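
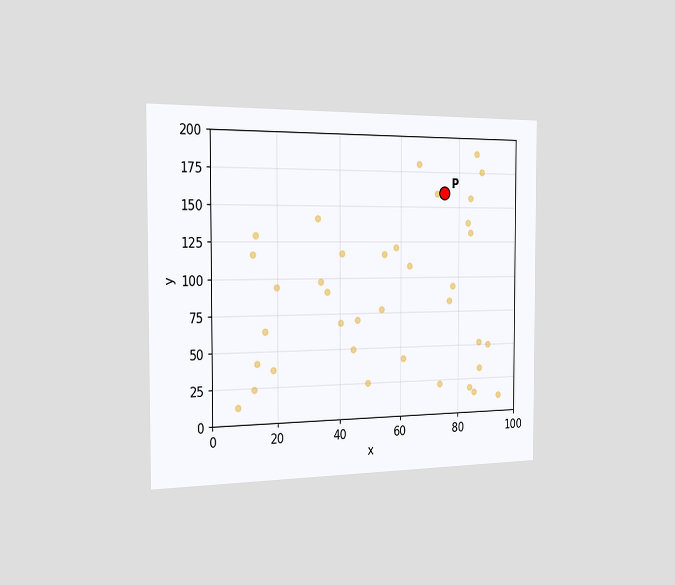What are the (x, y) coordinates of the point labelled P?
The chart is viewed slightly from the left. Following the gridlines from P to each axis, P sits at (75, 160).

(75, 160)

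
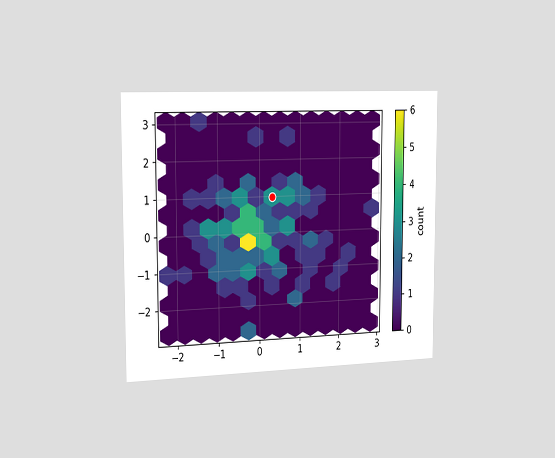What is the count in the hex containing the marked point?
3

The chart is viewed slightly from the left. The marked hex reads 3 on the colorbar.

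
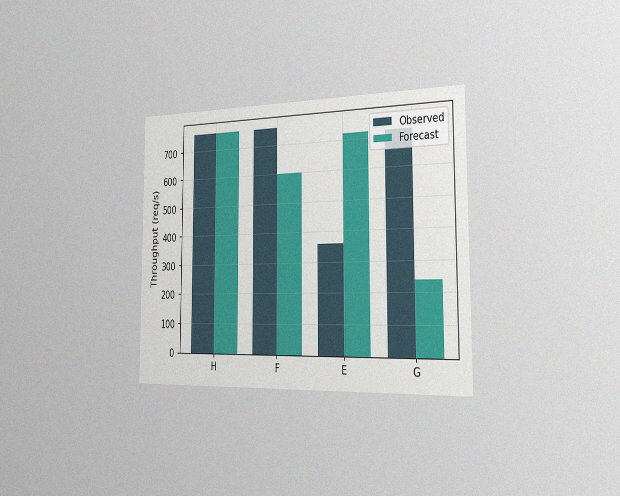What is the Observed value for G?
720req/s

The chart is viewed slightly from the right, with some photo noise. The Observed bar at G reaches 720req/s on the y-axis.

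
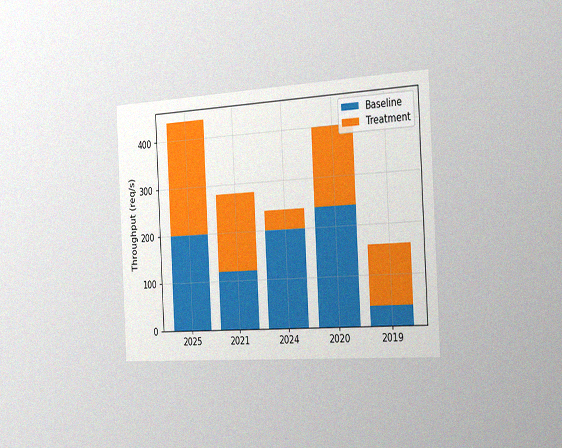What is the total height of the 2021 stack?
The chart is tilted about 3° counter-clockwise and viewed slightly from the right, with some photo noise. The 2021 stack's top reaches 280req/s on the y-axis.

280req/s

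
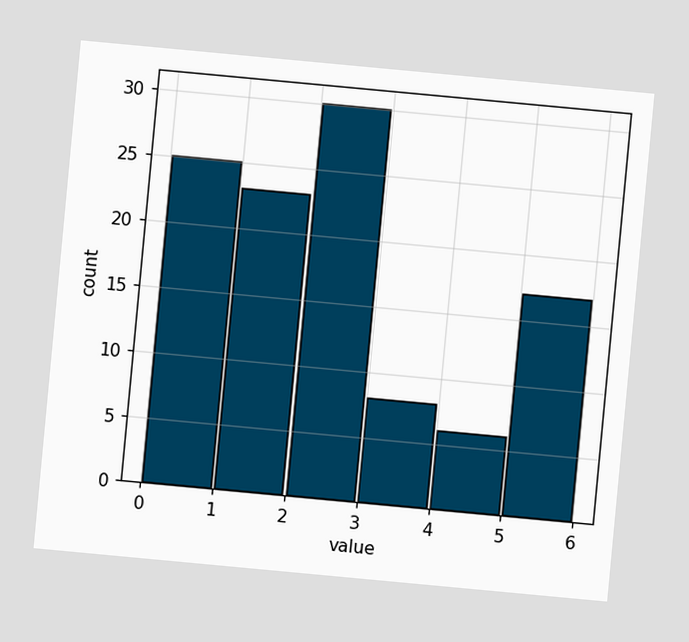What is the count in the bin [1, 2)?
The chart is tilted about 5° clockwise. The [1, 2) bin has height 23.

23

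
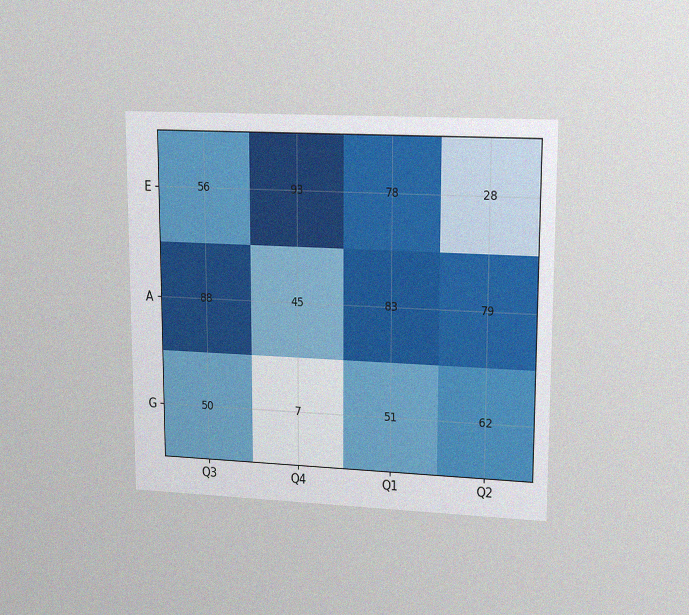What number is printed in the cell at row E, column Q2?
The chart is viewed at a slight angle, with some photo noise. The (E, Q2) cell reads 28.

28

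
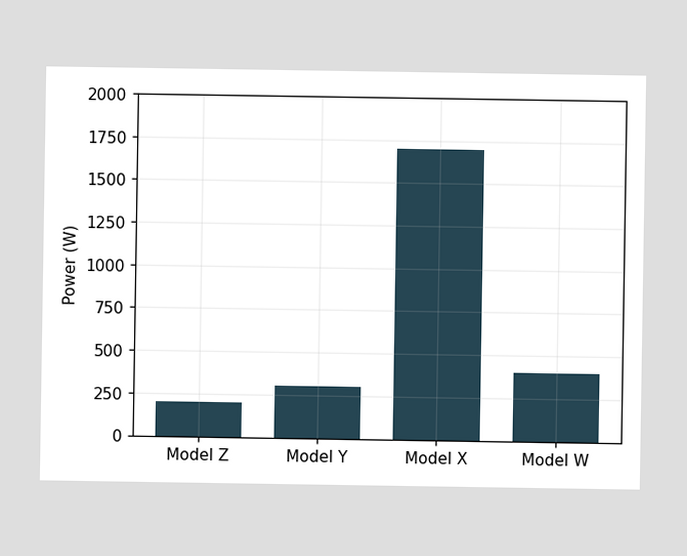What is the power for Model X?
Reading along the chart's y-axis, the Model X bar reaches 1700W.

1700W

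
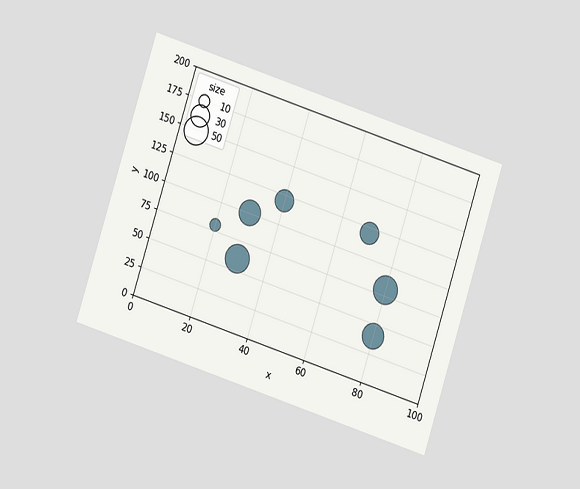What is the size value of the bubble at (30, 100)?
The chart is tilted about 18° clockwise and viewed at a slight angle. Matching the bubble at (30, 100) against the size legend gives 40.

40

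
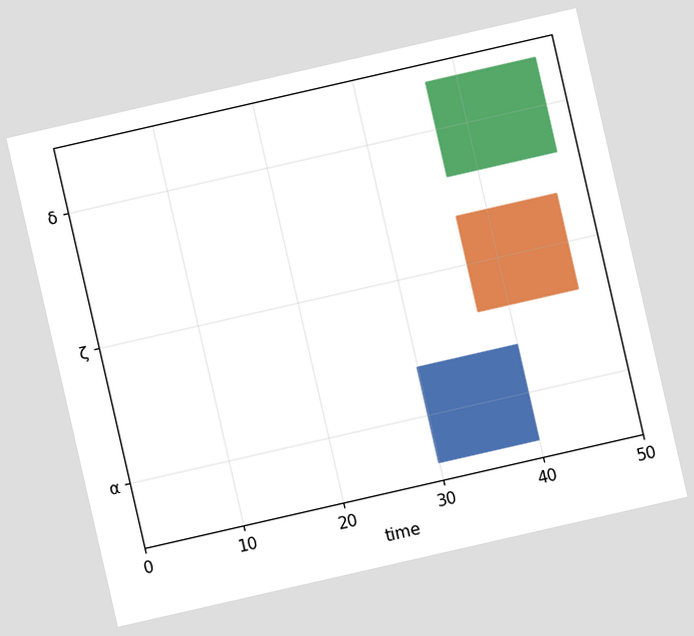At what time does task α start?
30

The chart is tilted about 13° counter-clockwise. The α bar begins at t=30.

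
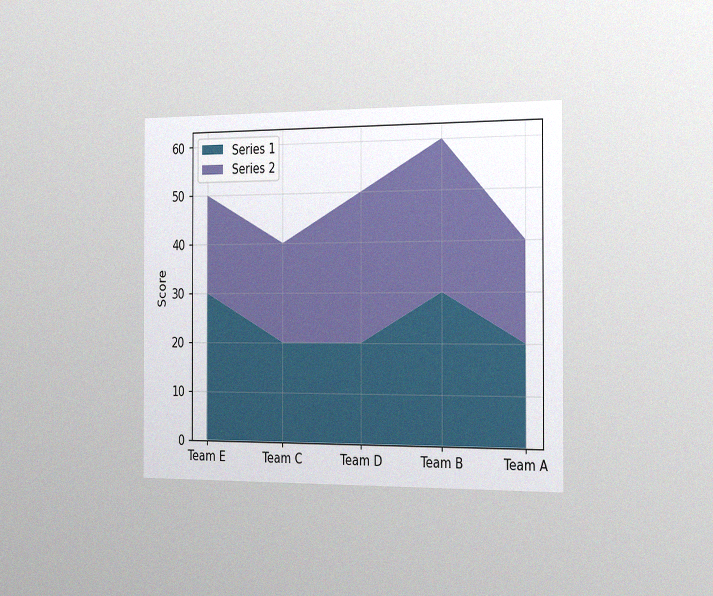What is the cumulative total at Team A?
The chart is viewed slightly from the right, with some photo noise. The stacked total at Team A reaches 40.

40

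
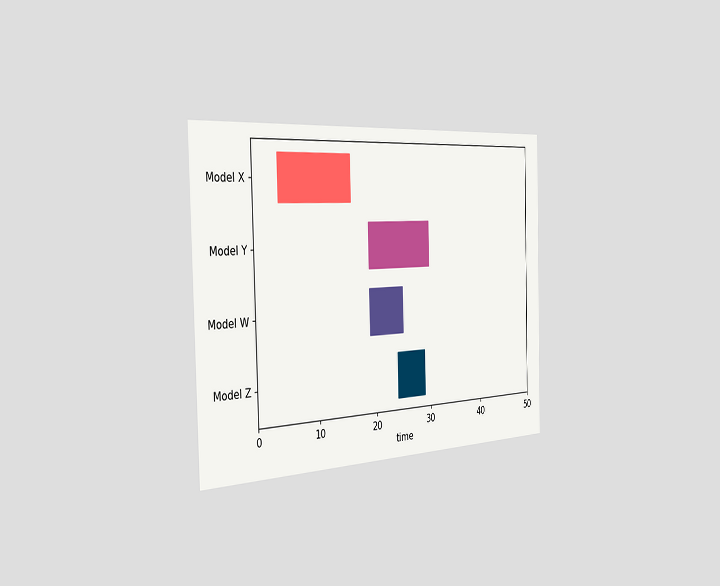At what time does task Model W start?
19

The chart is viewed slightly from the left. The Model W bar begins at t=19.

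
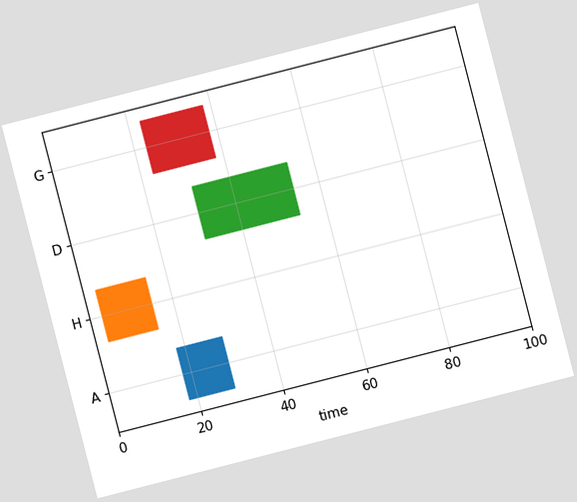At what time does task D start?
31

The chart is tilted about 14° counter-clockwise. The D bar begins at t=31.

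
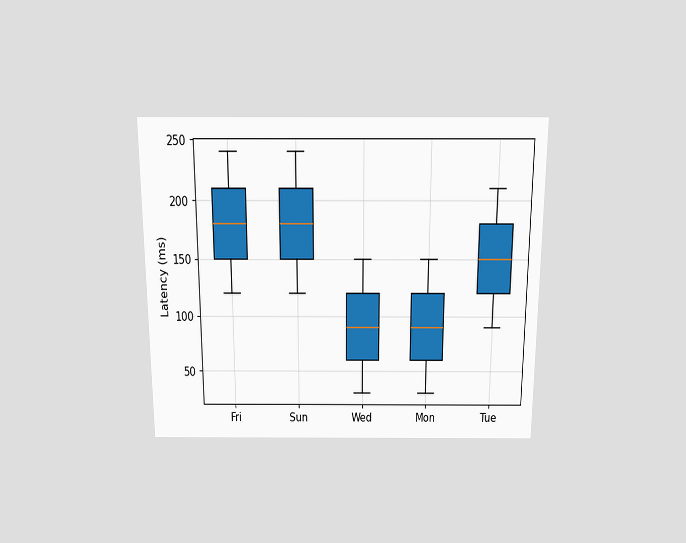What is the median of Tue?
The chart is viewed slightly from above. The median line in the Tue box sits at 150ms.

150ms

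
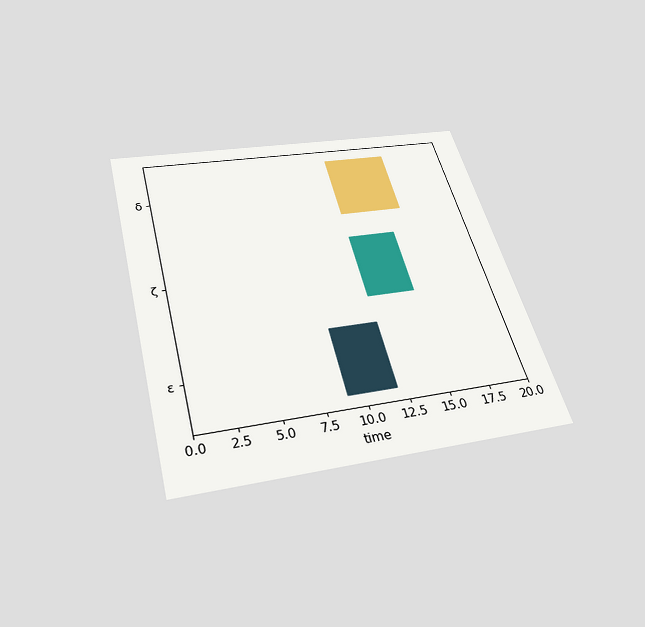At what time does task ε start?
9

The chart is tilted about 15° counter-clockwise and viewed slightly from below. The ε bar begins at t=9.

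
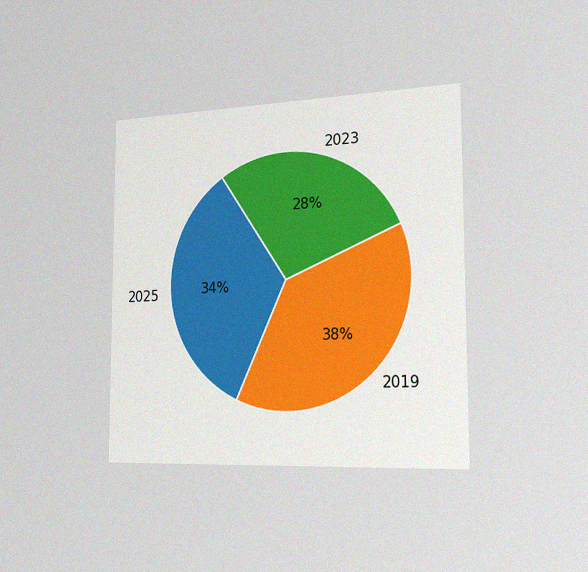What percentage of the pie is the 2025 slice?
The chart is viewed slightly from the right, with some photo noise. The 2025 slice takes up 34% of the pie.

34%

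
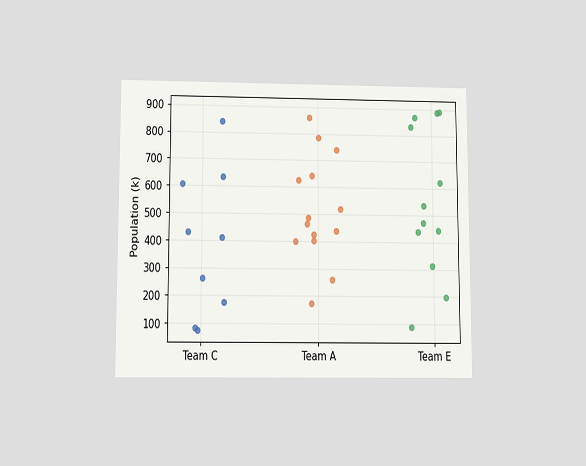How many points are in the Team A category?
The chart is viewed slightly from below. Counting the markers in the Team A column gives 14.

14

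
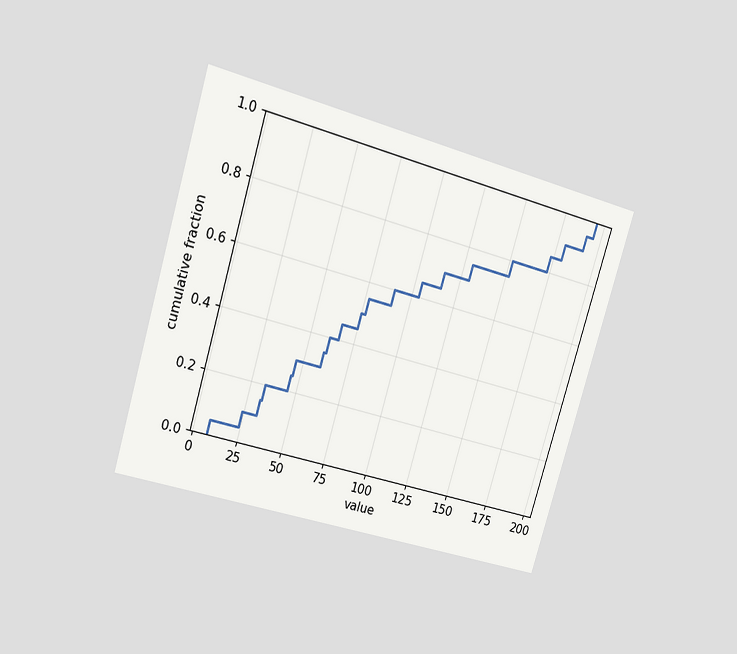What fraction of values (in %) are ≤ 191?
The chart is tilted about 16° clockwise and viewed at a slight angle. At x=191 the ECDF step is at 95%.

95%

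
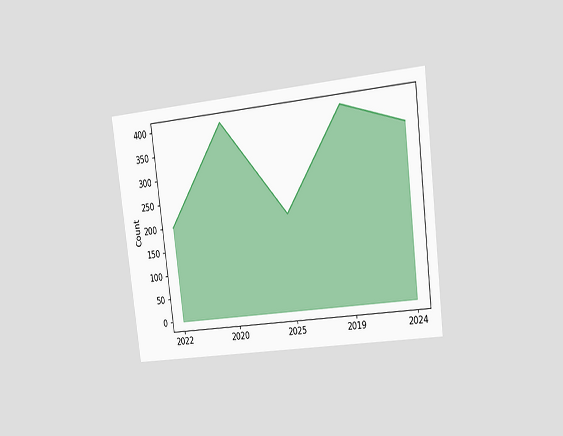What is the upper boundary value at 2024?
The chart is tilted about 7° counter-clockwise and viewed slightly from the right. At 2024 the upper boundary is at 350.

350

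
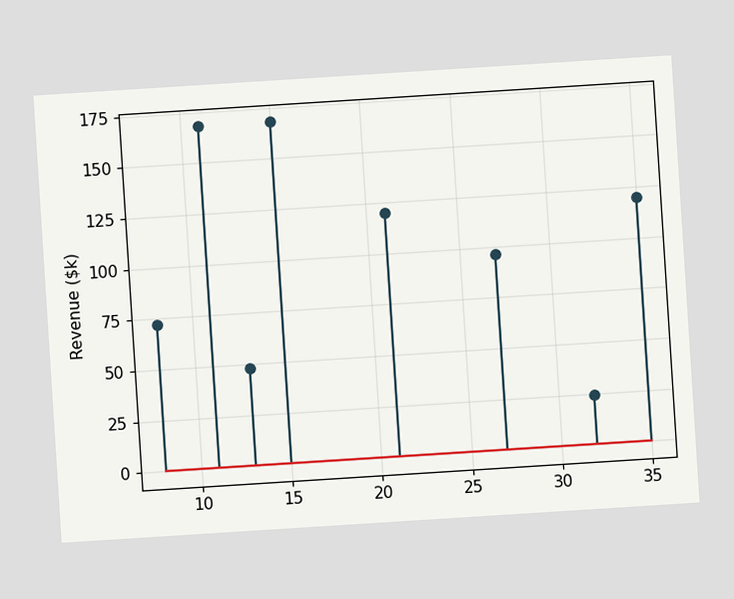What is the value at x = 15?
$168k

The chart is tilted about 4° counter-clockwise. The stem at x=15 reaches $168k.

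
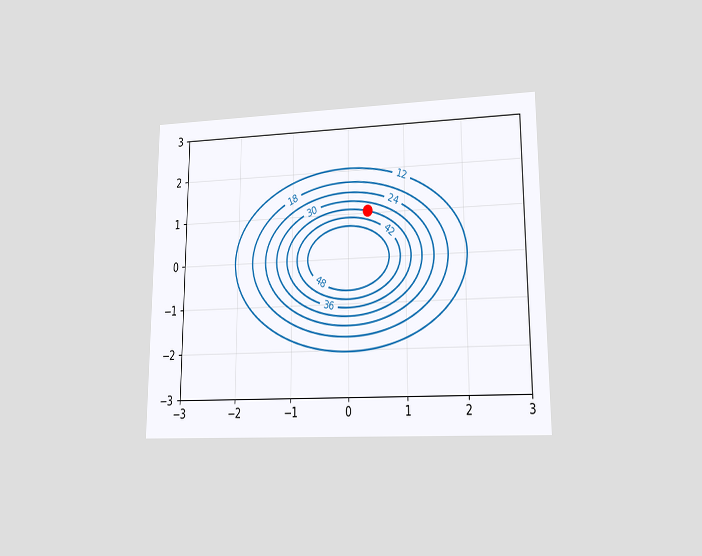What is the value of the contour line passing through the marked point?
The chart is viewed at a slight angle. The marked point sits on the contour labelled 36.

36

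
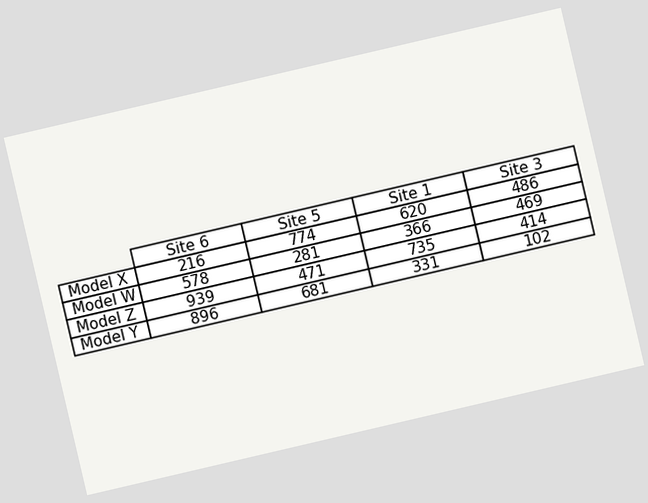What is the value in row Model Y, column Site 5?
The chart is tilted about 13° counter-clockwise. The (Model Y, Site 5) cell reads 681.

681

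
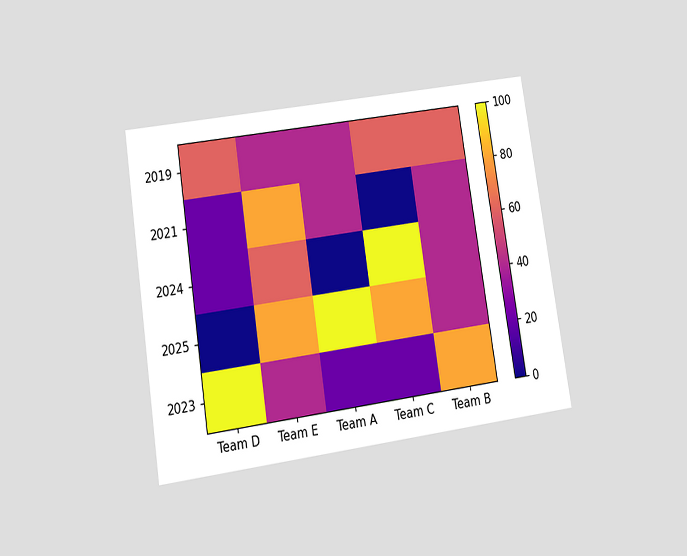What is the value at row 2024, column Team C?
The chart is tilted about 9° counter-clockwise and viewed slightly from below. Matching cell (2024, Team C) against the colorbar gives 100.

100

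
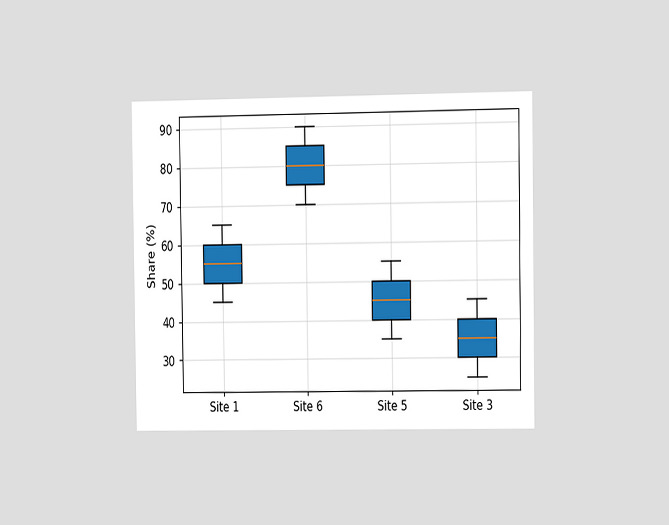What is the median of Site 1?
55%

The chart is viewed slightly from the right. The median line in the Site 1 box sits at 55%.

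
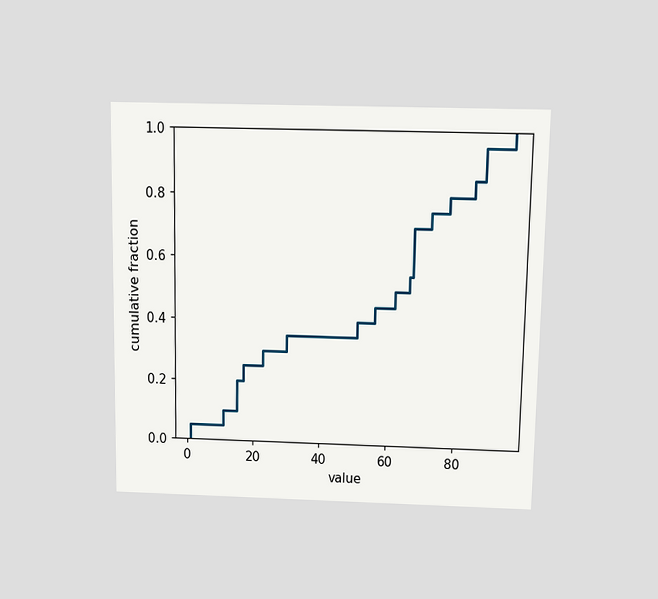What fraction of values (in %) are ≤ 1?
The chart is viewed slightly from above. At x=1 the ECDF step is at 5%.

5%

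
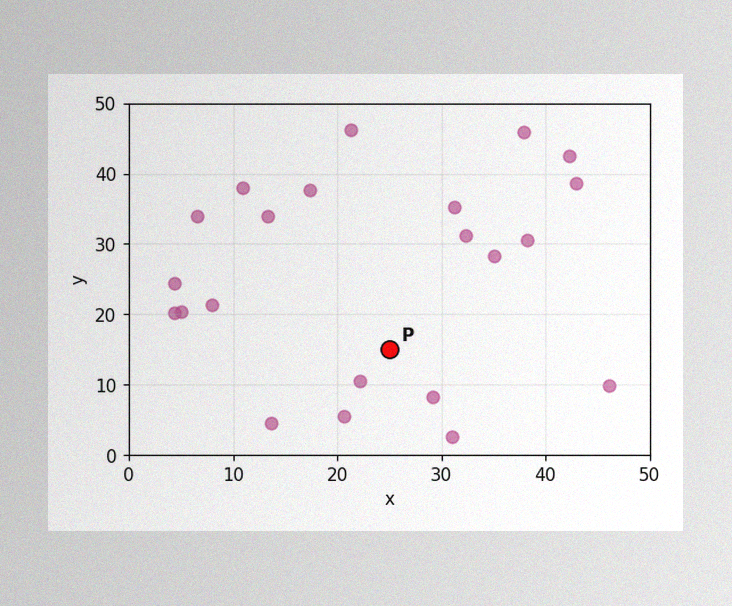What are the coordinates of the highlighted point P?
(25, 15)

The image has some photo noise and uneven lighting. Following the gridlines from P to each axis, P sits at (25, 15).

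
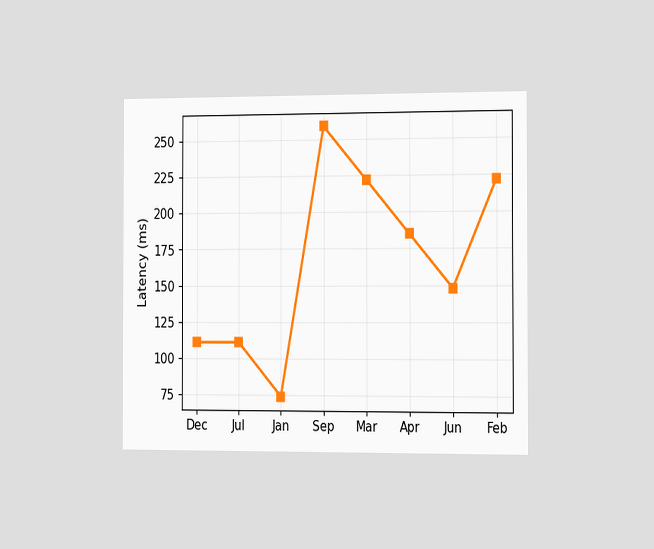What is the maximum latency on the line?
259ms

The chart is viewed slightly from the right. The highest point is at Sep, and reading across to the y-axis gives 259ms.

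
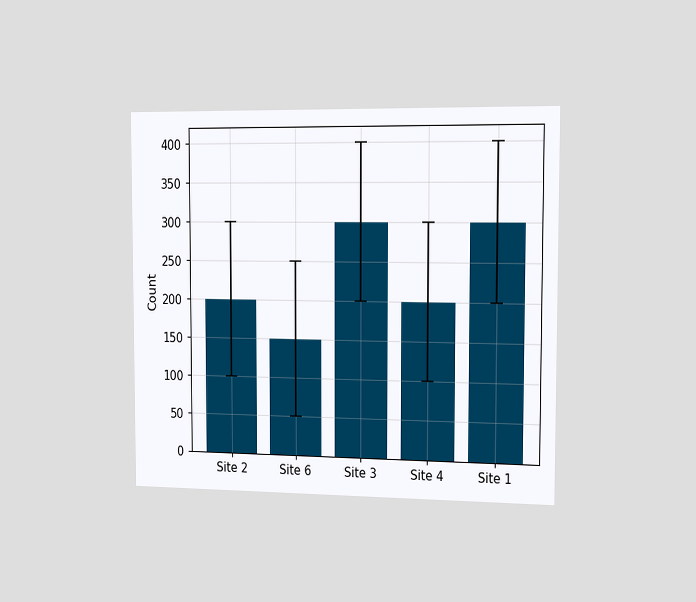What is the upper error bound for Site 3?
400

The chart is viewed slightly from the right. The Site 3 bar's upper whisker reaches 400.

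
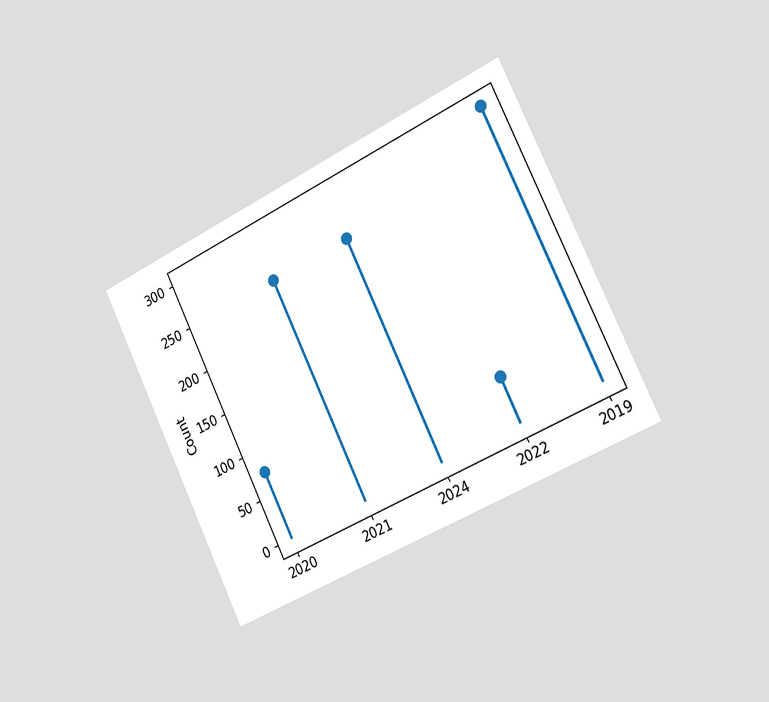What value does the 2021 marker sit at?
The chart is tilted about 26° counter-clockwise and viewed slightly from the right. The 2021 marker sits at 250.

250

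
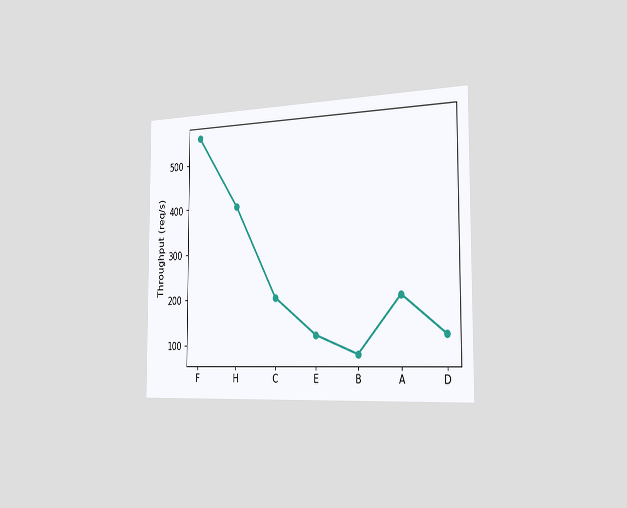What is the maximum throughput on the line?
560req/s

The chart is viewed slightly from the right. The highest point is at F, and reading across to the y-axis gives 560req/s.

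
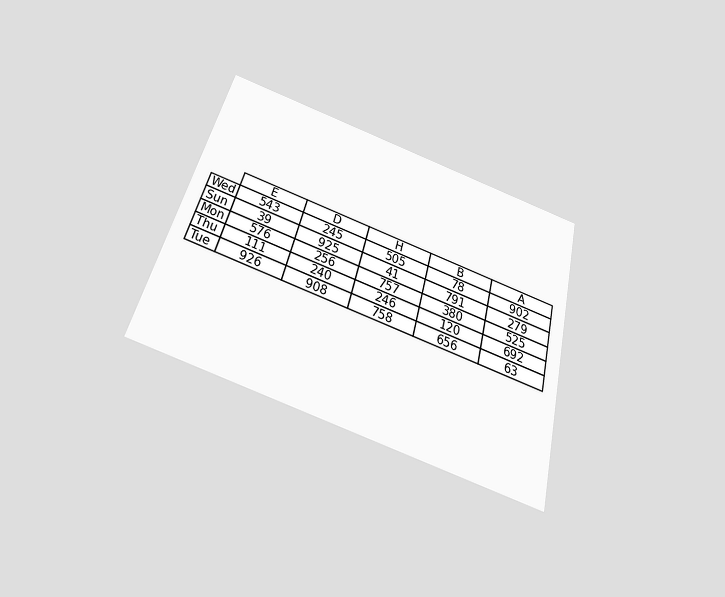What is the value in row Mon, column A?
525

The chart is tilted about 15° clockwise and viewed slightly from below. The (Mon, A) cell reads 525.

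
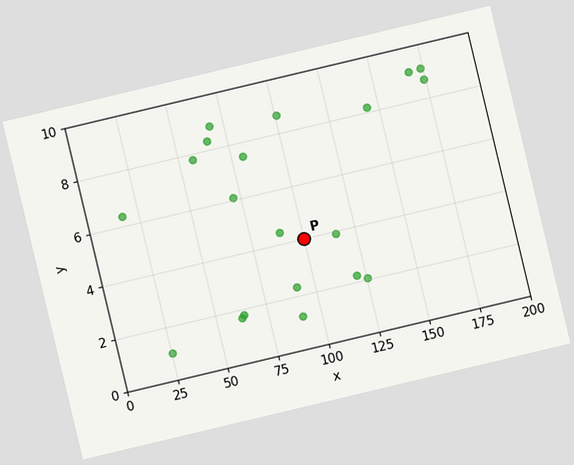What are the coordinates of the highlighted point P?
The chart is tilted about 13° counter-clockwise. Following the gridlines from P to each axis, P sits at (100, 4).

(100, 4)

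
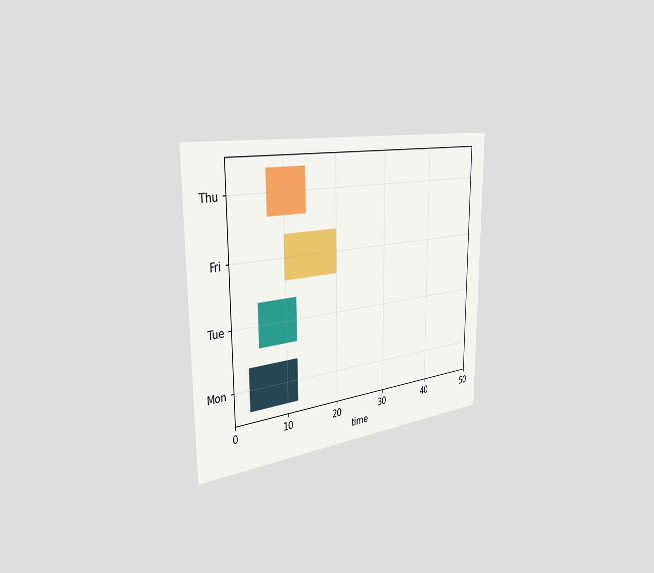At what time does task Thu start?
The chart is viewed slightly from the left. The Thu bar begins at t=7.

7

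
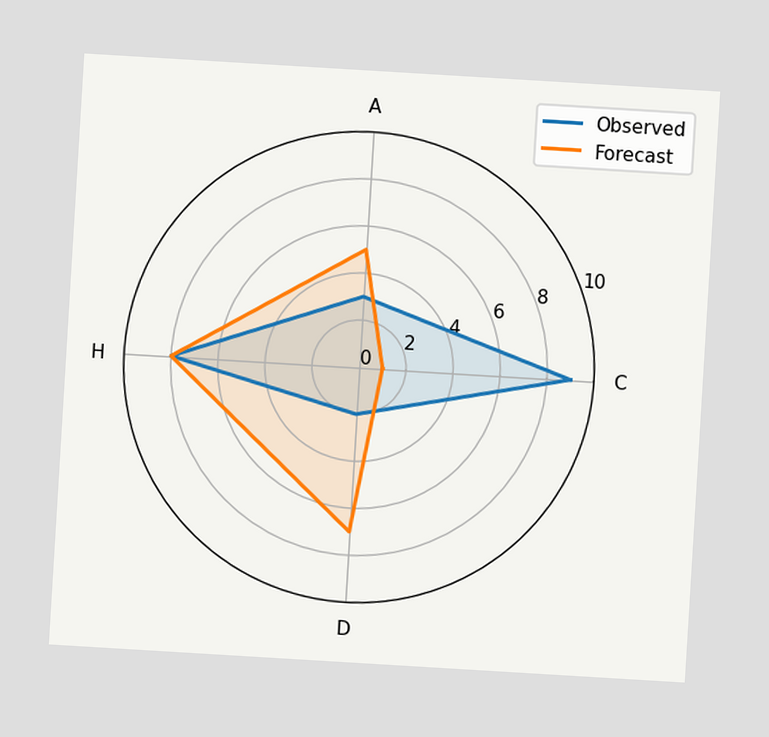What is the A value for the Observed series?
The chart is tilted about 3° clockwise. On the A axis, Observed reaches 3.

3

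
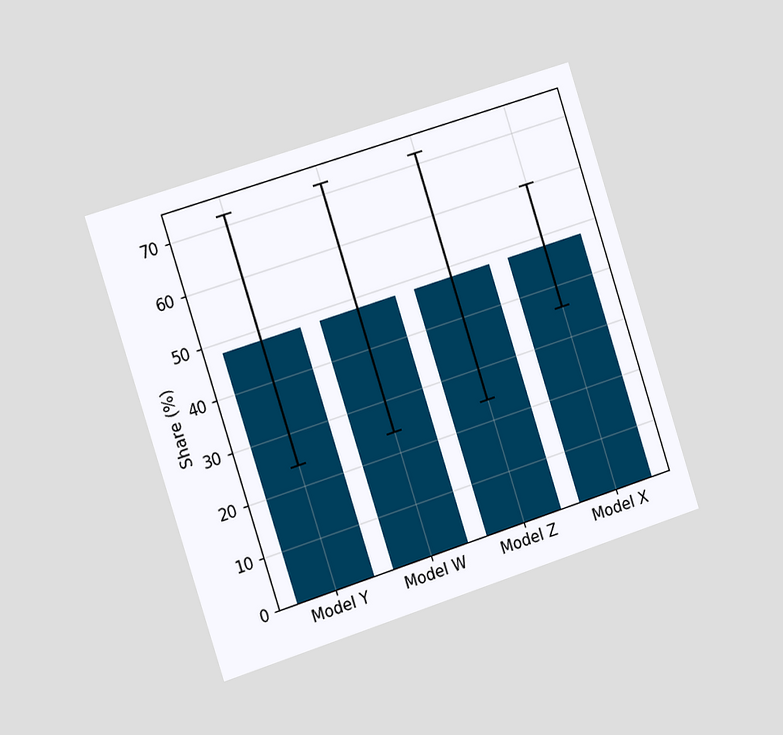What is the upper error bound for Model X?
The chart is tilted about 18° counter-clockwise and viewed slightly from the left. The Model X bar's upper whisker reaches 60%.

60%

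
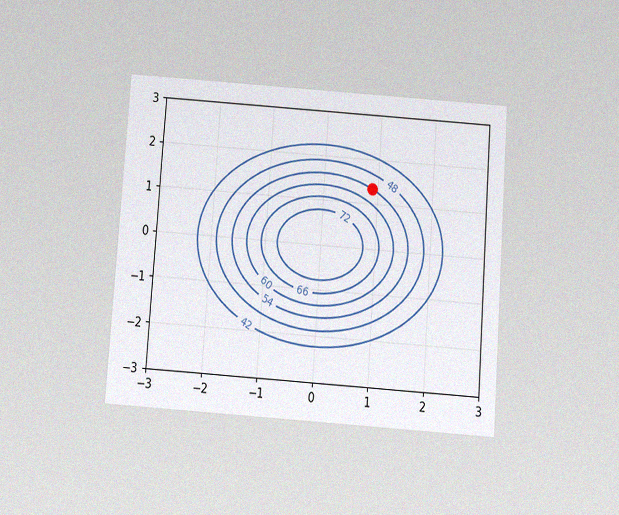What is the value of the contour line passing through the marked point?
The chart is tilted about 4° clockwise and viewed slightly from below, with some photo noise. The marked point sits on the contour labelled 54.

54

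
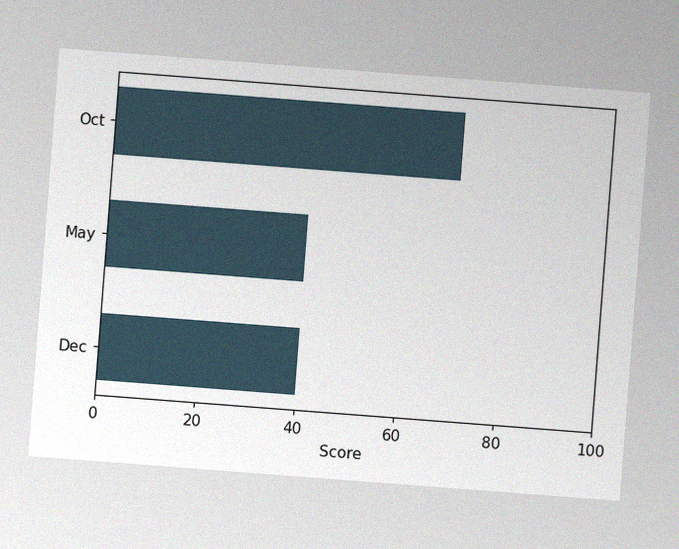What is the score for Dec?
40

The chart is tilted about 4° clockwise, with some photo noise. Reading along the chart's x-axis, the Dec bar reaches 40.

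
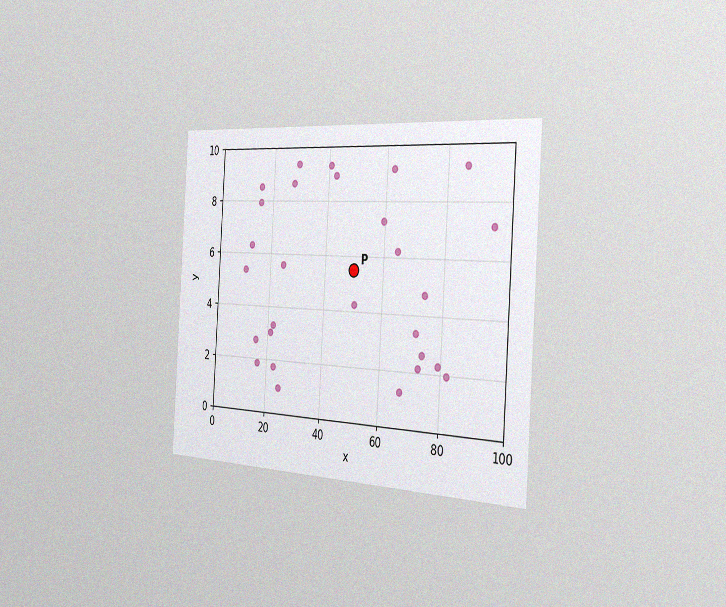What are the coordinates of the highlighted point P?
The chart is tilted about 4° clockwise and viewed slightly from the right, with some photo noise. Following the gridlines from P to each axis, P sits at (50, 5.5).

(50, 5.5)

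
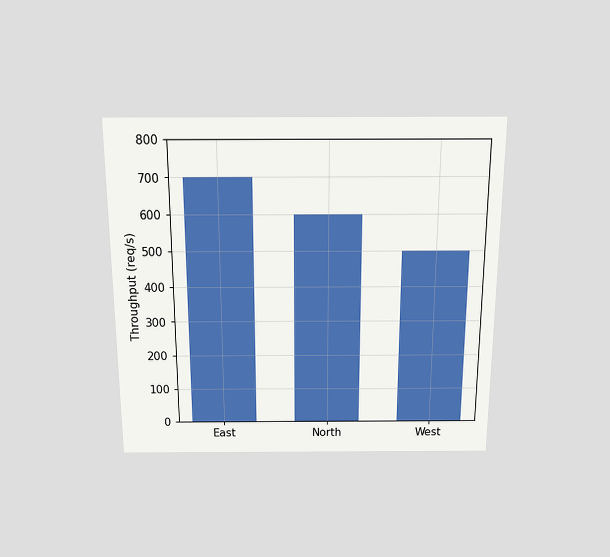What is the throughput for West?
500req/s

The chart is viewed slightly from above. Reading along the chart's y-axis, the West bar reaches 500req/s.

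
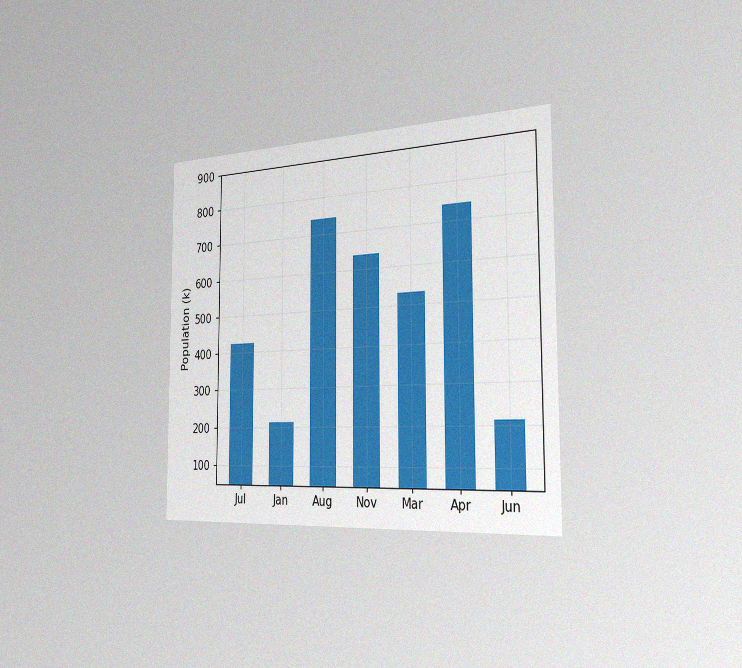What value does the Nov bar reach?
636k

The chart is viewed slightly from the right, with some photo noise. Reading along the chart's y-axis, the Nov bar reaches 636k.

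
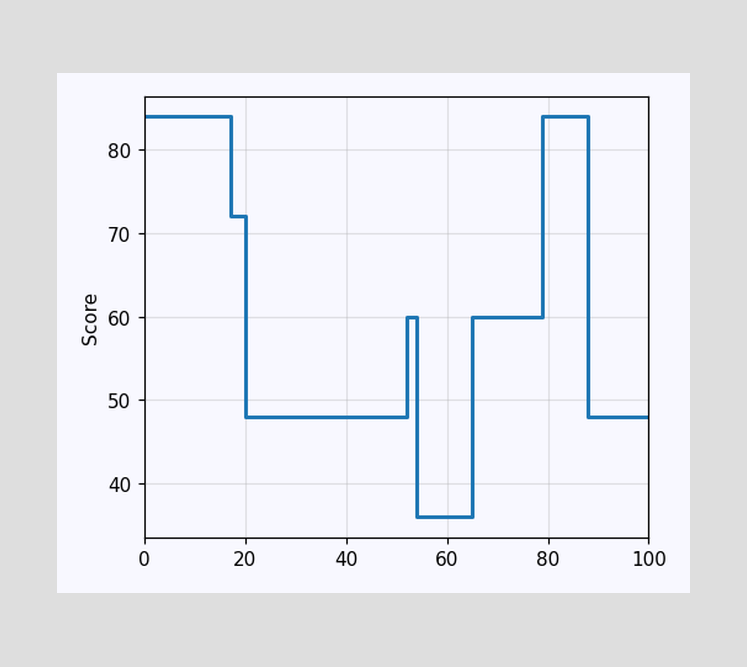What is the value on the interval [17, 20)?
72

On [17, 20) the step sits at 72.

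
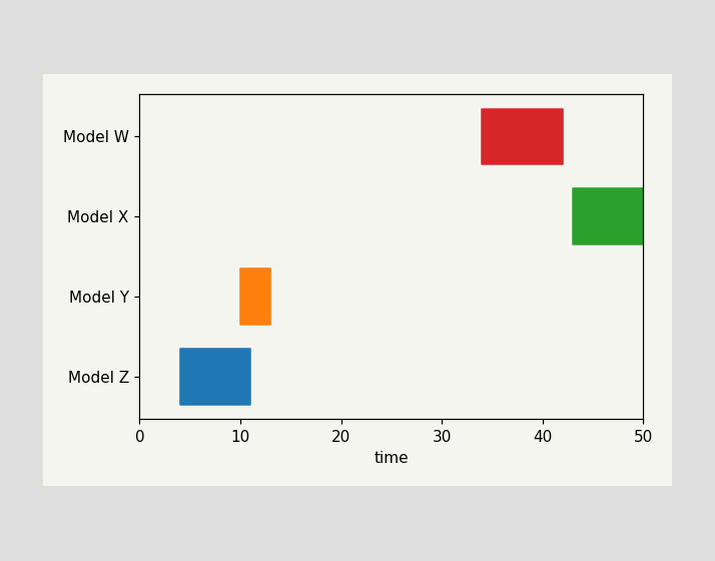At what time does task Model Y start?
10

The Model Y bar begins at t=10.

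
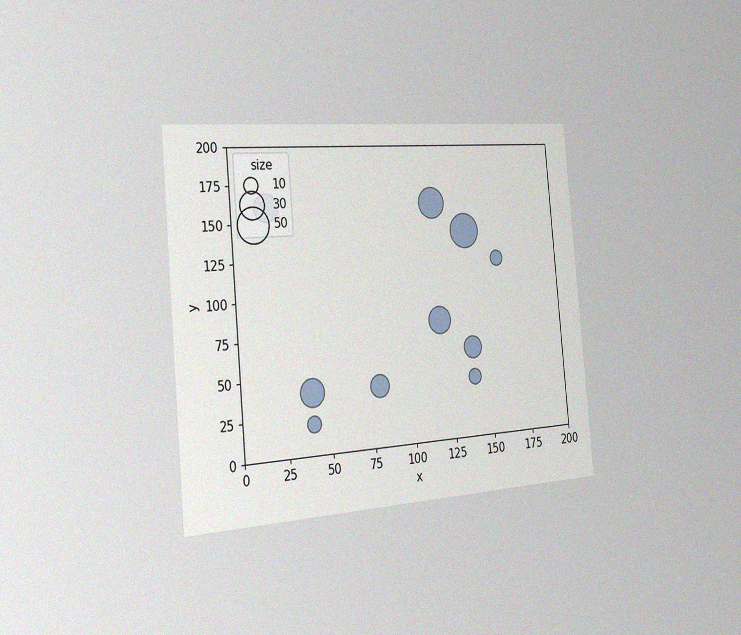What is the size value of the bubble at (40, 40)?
30

The chart is tilted about 5° counter-clockwise and viewed slightly from the left, with some photo noise. Matching the bubble at (40, 40) against the size legend gives 30.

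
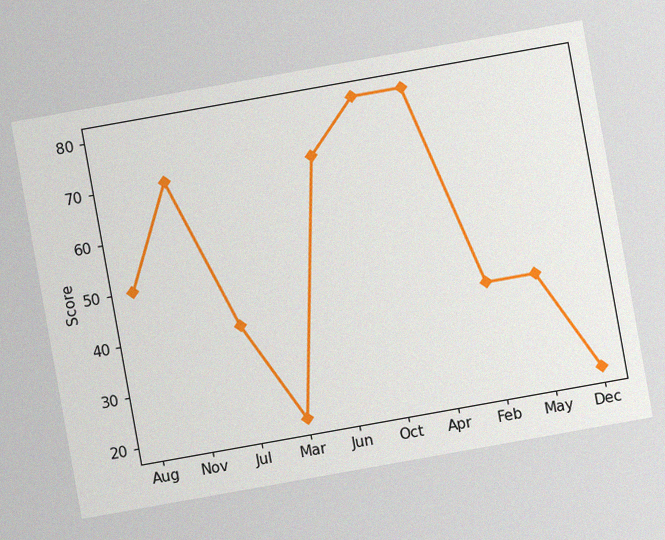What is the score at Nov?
70

The chart is tilted about 10° counter-clockwise, with some photo noise. At Nov, the line is at 70.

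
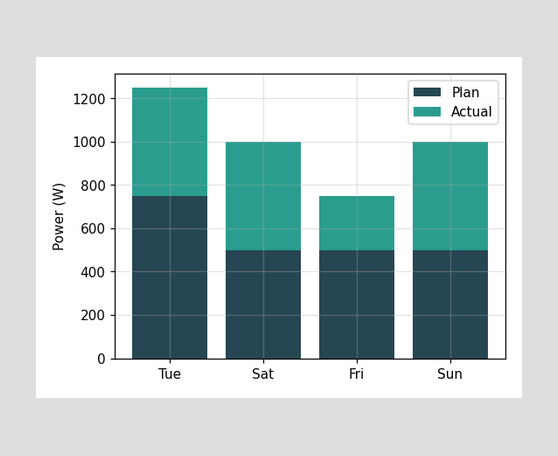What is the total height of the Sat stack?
1000W

The Sat stack's top reaches 1000W on the y-axis.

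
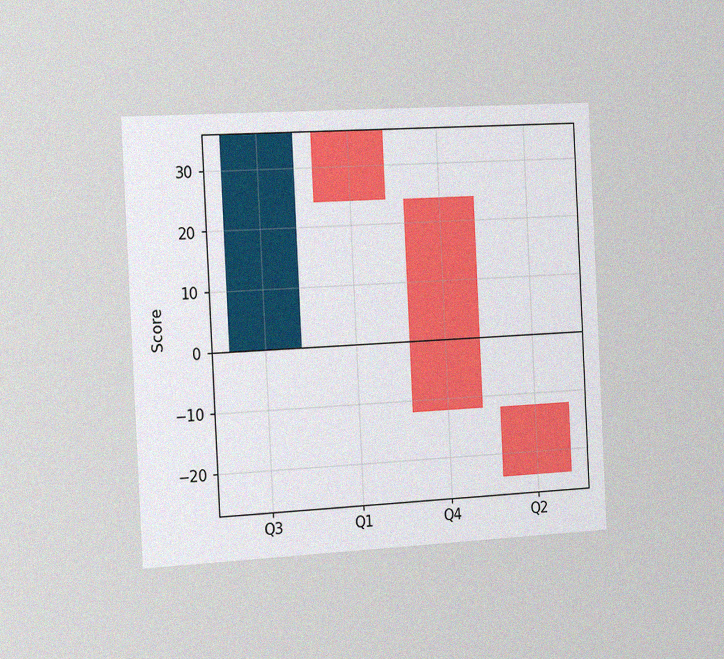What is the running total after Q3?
The chart is tilted about 3° counter-clockwise and viewed slightly from the left, with some photo noise. After Q3 the running total reaches 36.

36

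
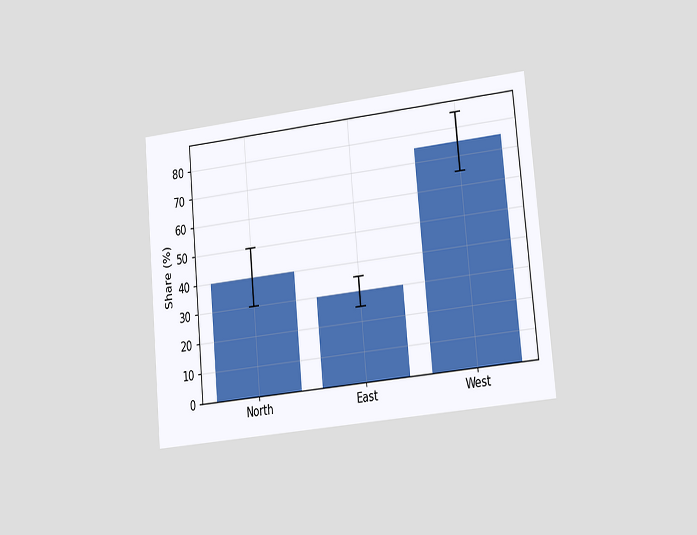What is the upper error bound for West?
The chart is tilted about 5° counter-clockwise and viewed slightly from the right. The West bar's upper whisker reaches 85%.

85%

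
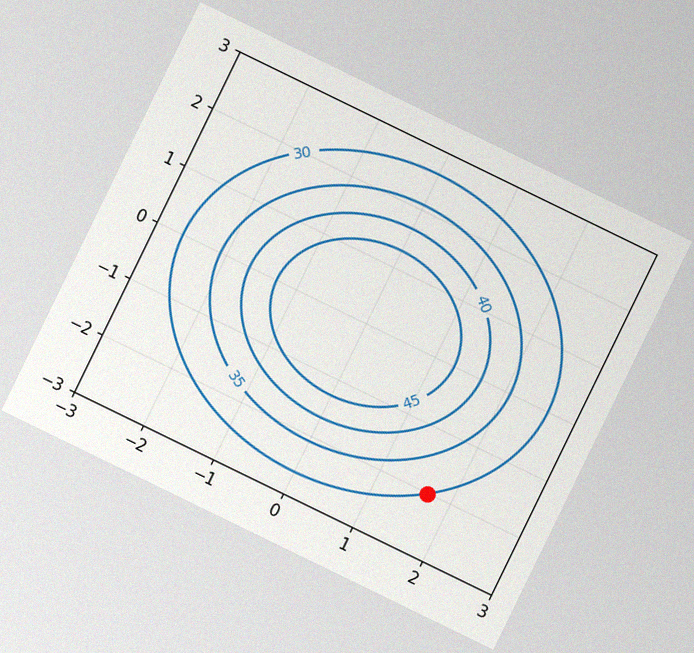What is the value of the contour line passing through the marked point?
30

The chart is tilted about 26° clockwise, with some photo noise. The marked point sits on the contour labelled 30.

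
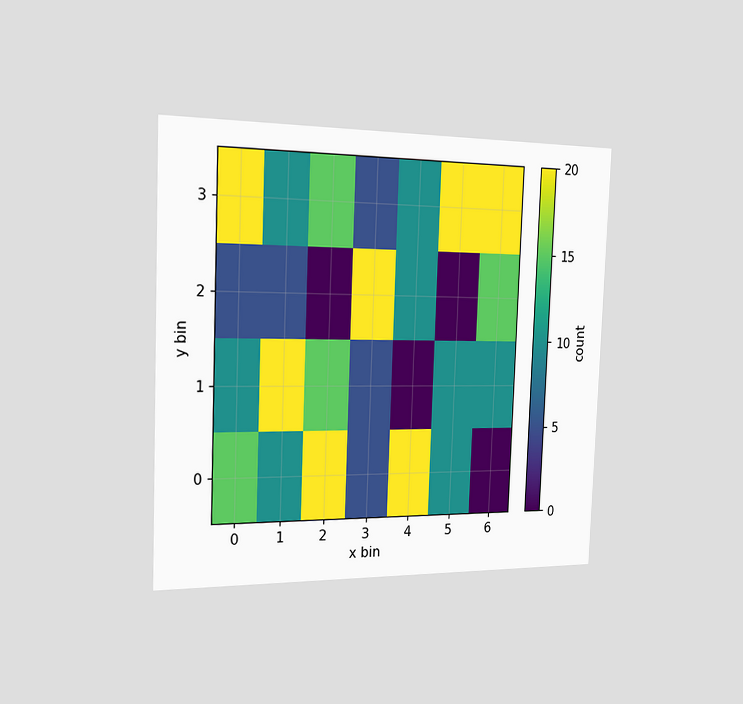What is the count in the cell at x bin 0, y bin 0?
The chart is tilted about 2° clockwise and viewed slightly from the left. Matching the cell (0, 0) against the colorbar gives 15.

15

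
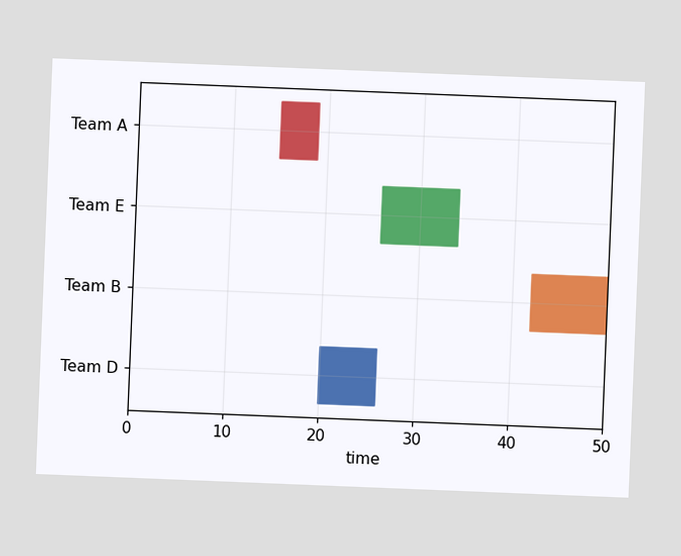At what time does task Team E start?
26

The chart is tilted about 2° clockwise. The Team E bar begins at t=26.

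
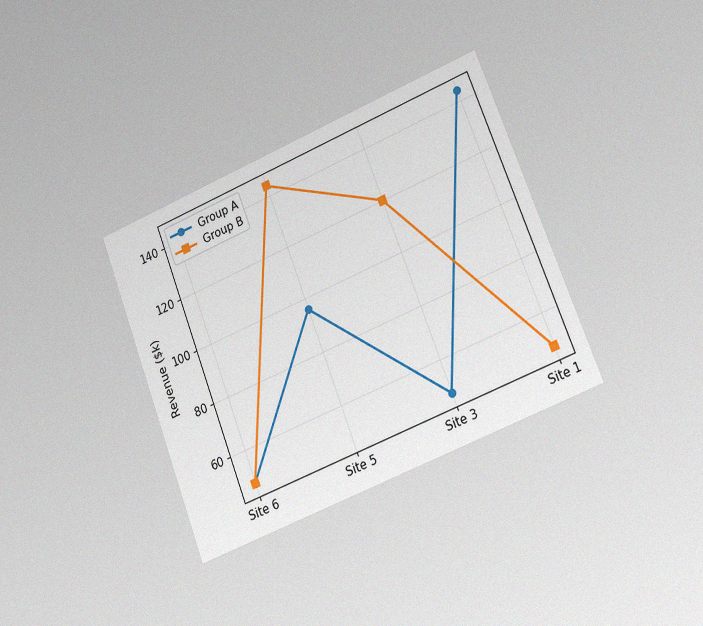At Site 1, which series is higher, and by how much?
Group A, by $96k

The chart is tilted about 21° counter-clockwise and viewed slightly from the right, with some photo noise. At Site 1, Group A sits above the other line by $96k.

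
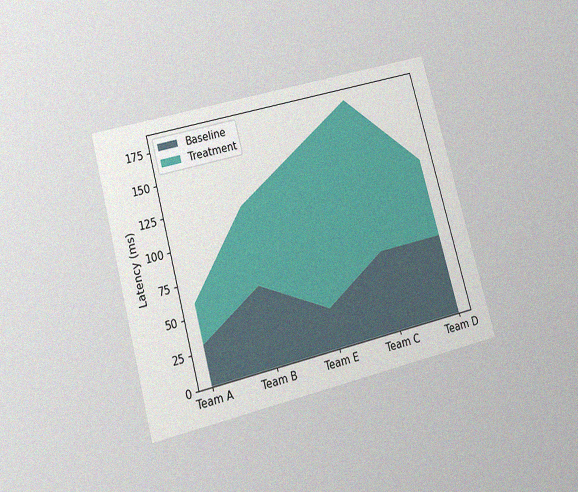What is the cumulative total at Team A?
60ms

The chart is tilted about 15° counter-clockwise and viewed slightly from below, with some photo noise. The stacked total at Team A reaches 60ms.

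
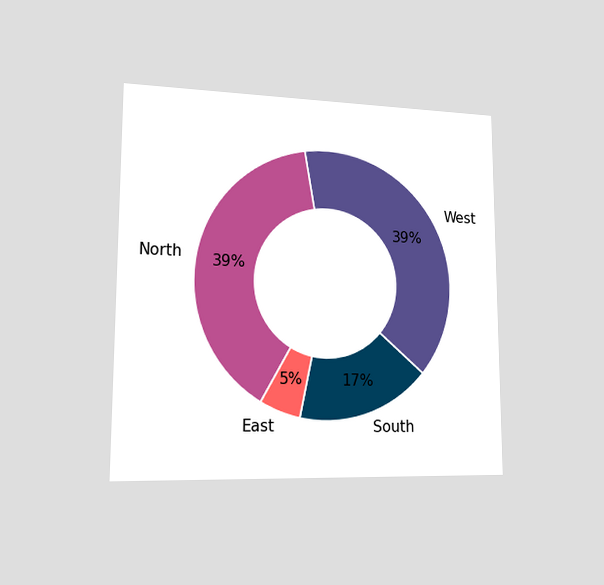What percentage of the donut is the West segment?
39%

The chart is viewed slightly from the left. The West segment takes up 39% of the ring.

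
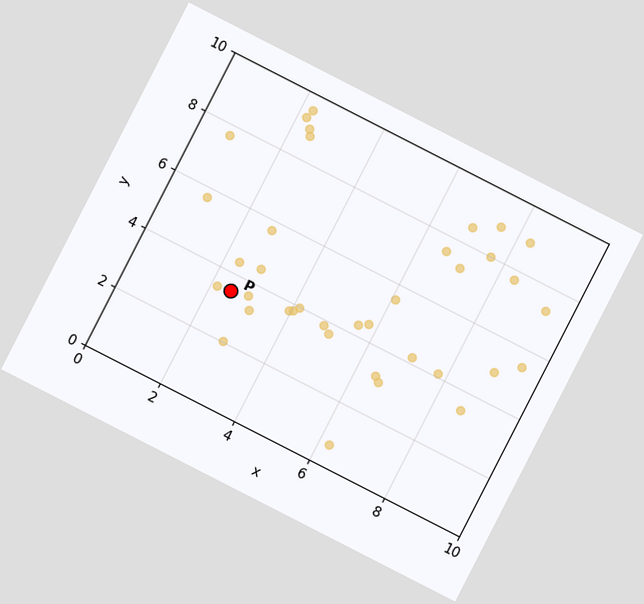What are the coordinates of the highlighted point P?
(2.5, 3.5)

The chart is tilted about 27° clockwise. Following the gridlines from P to each axis, P sits at (2.5, 3.5).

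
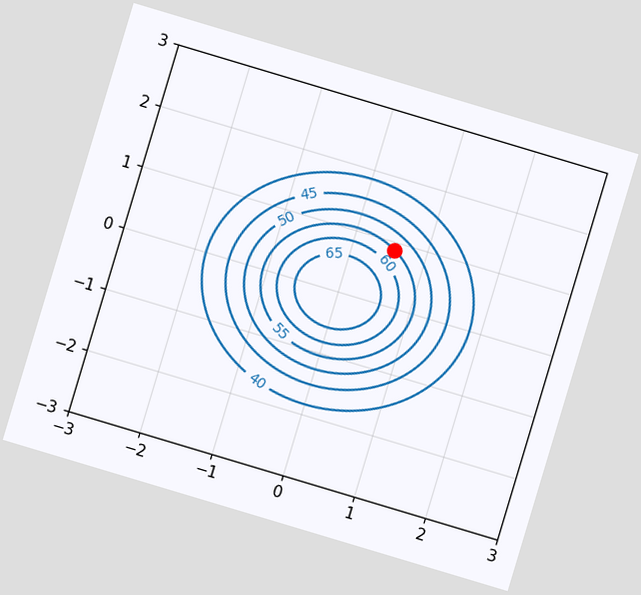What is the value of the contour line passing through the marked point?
55

The chart is tilted about 17° clockwise. The marked point sits on the contour labelled 55.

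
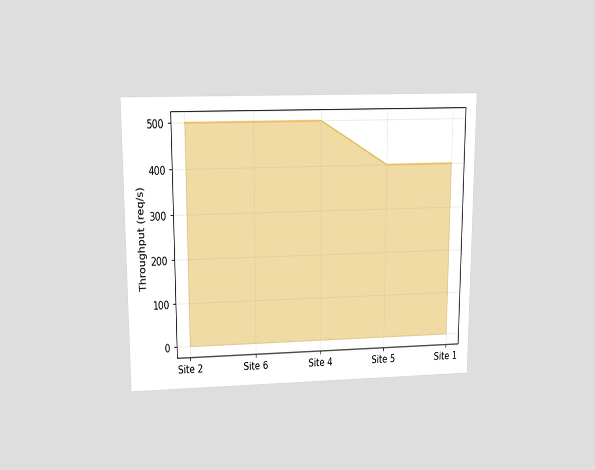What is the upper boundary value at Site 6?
500req/s

The chart is viewed slightly from above. At Site 6 the upper boundary is at 500req/s.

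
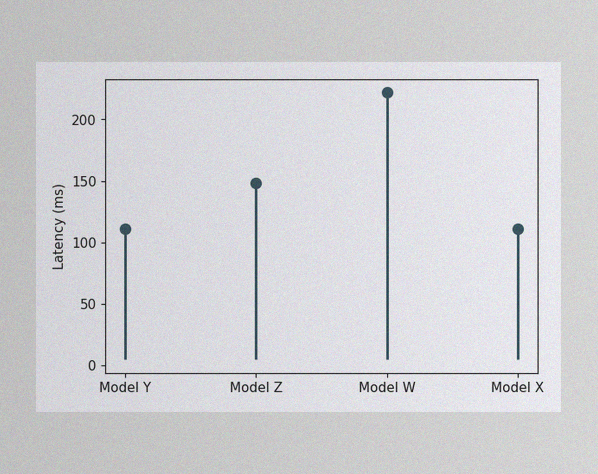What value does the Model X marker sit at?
The image has some photo noise and uneven lighting. The Model X marker sits at 111ms.

111ms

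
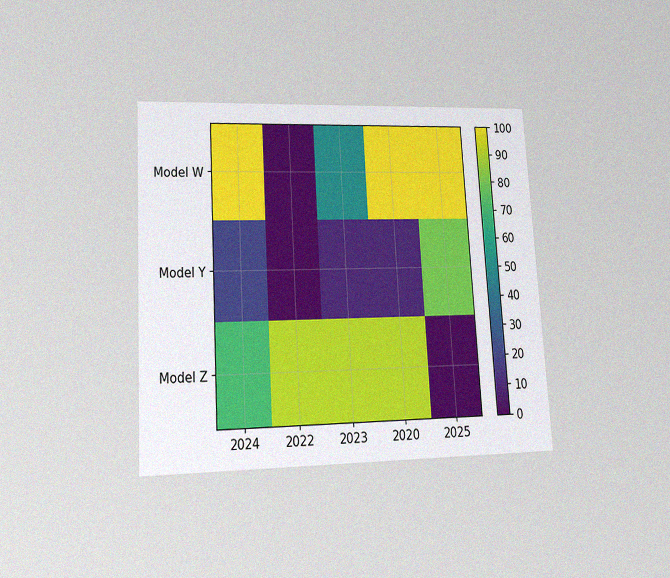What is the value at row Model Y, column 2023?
The chart is tilted about 3° counter-clockwise and viewed at a slight angle, with some photo noise. Matching cell (Model Y, 2023) against the colorbar gives 10.

10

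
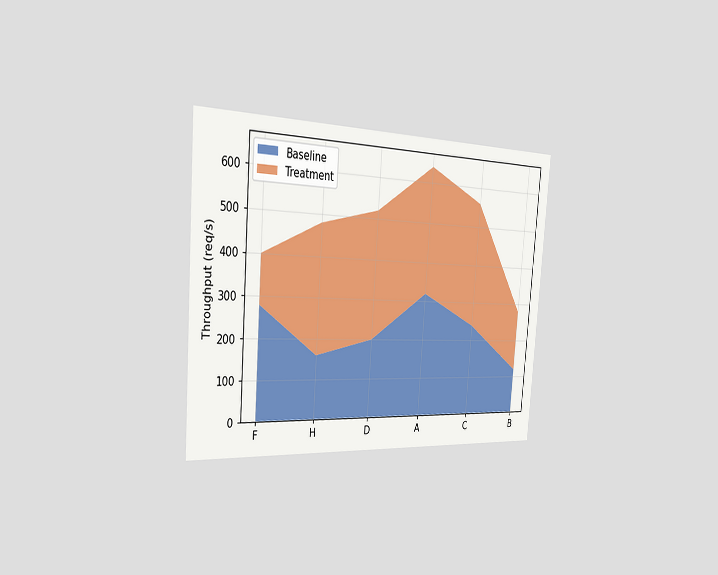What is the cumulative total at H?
The chart is tilted about 4° clockwise and viewed slightly from the left. The stacked total at H reaches 480req/s.

480req/s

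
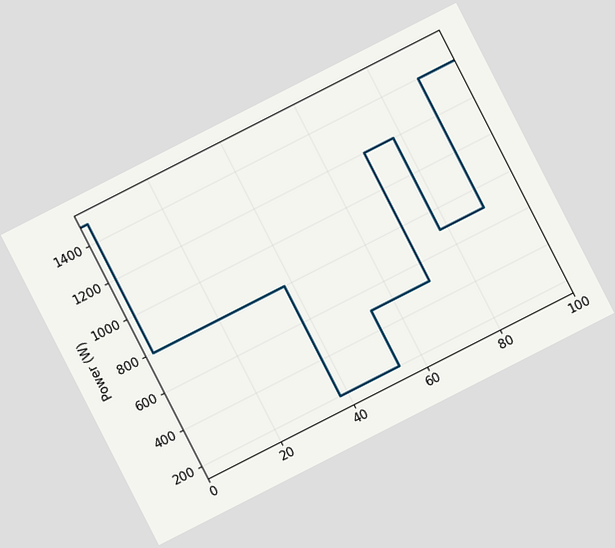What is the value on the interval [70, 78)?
1200W

The chart is tilted about 27° counter-clockwise. On [70, 78) the step sits at 1200W.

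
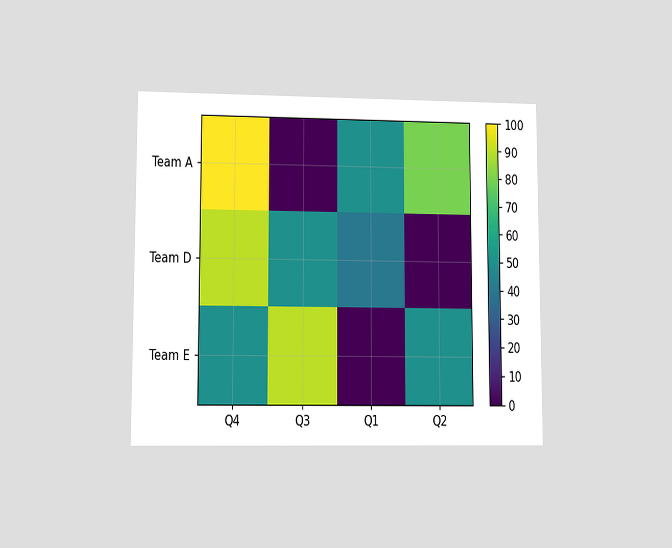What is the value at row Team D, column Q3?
50

The chart is viewed at a slight angle. Matching cell (Team D, Q3) against the colorbar gives 50.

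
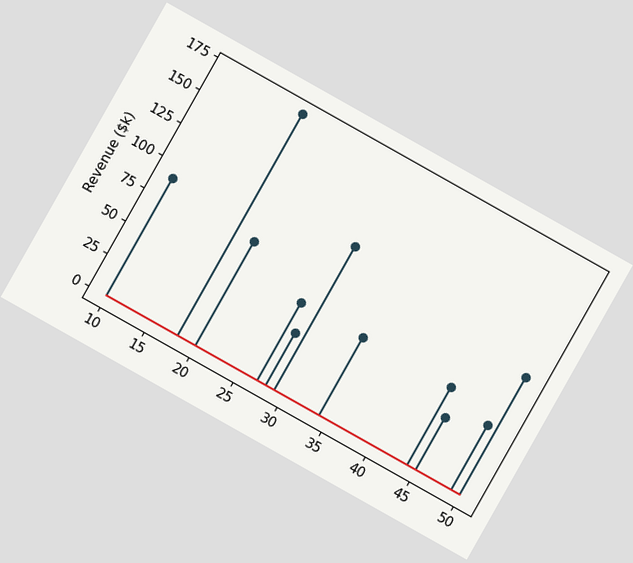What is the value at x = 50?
$90k

The chart is tilted about 29° clockwise. The stem at x=50 reaches $90k.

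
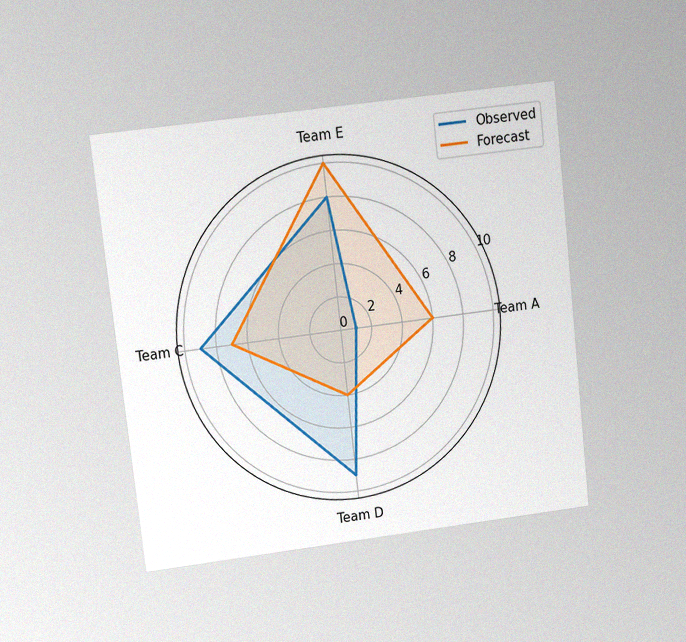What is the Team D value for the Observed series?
The chart is tilted about 6° counter-clockwise and viewed at a slight angle, with some photo noise. On the Team D axis, Observed reaches 9.

9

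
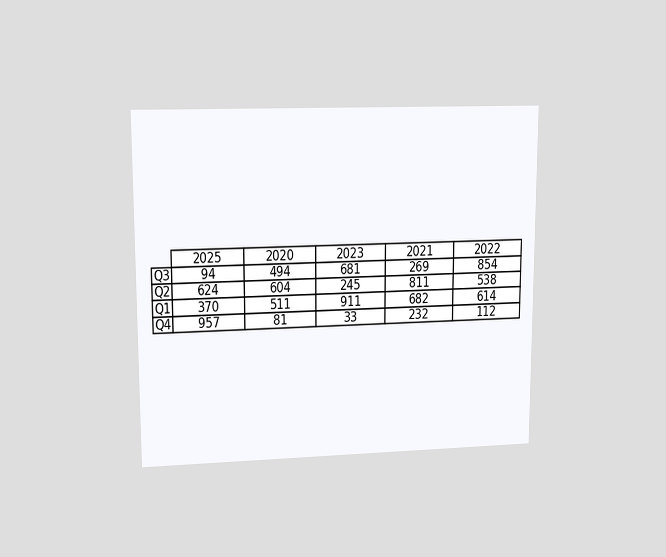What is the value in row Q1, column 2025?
The chart is viewed at a slight angle. The (Q1, 2025) cell reads 370.

370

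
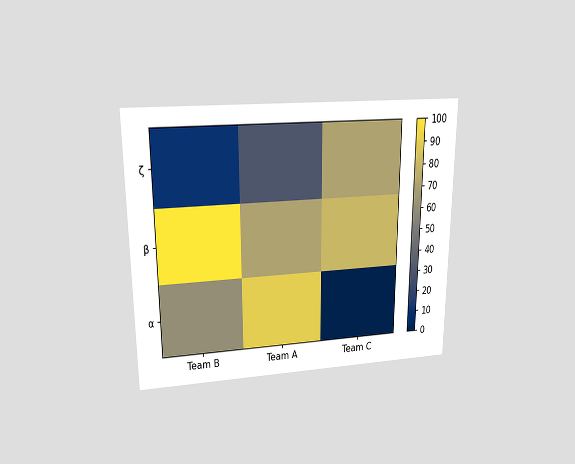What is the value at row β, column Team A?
70

The chart is viewed slightly from above. Matching cell (β, Team A) against the colorbar gives 70.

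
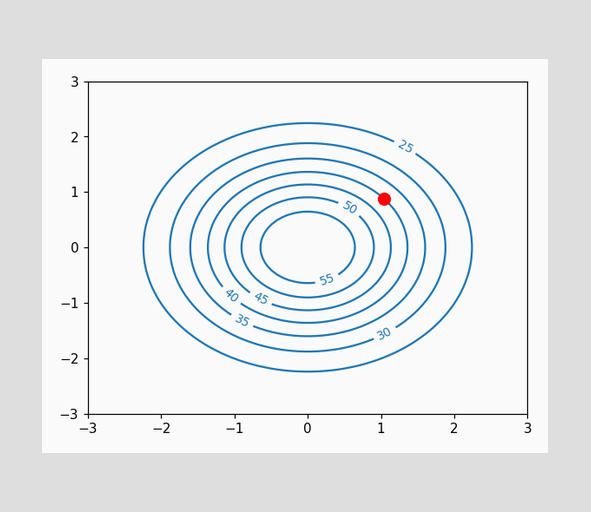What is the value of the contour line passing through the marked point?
40

The marked point sits on the contour labelled 40.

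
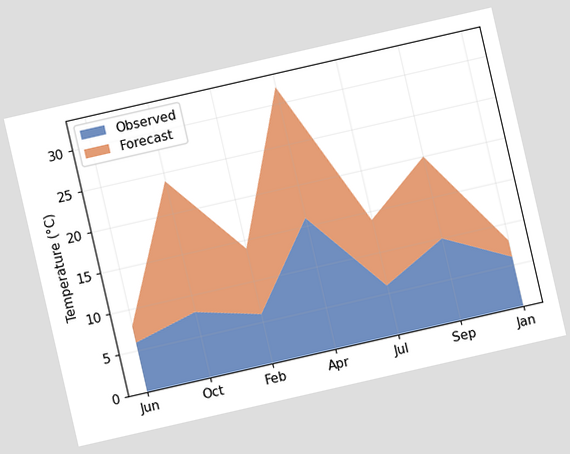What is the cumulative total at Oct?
The chart is tilted about 13° counter-clockwise. The stacked total at Oct reaches 24°C.

24°C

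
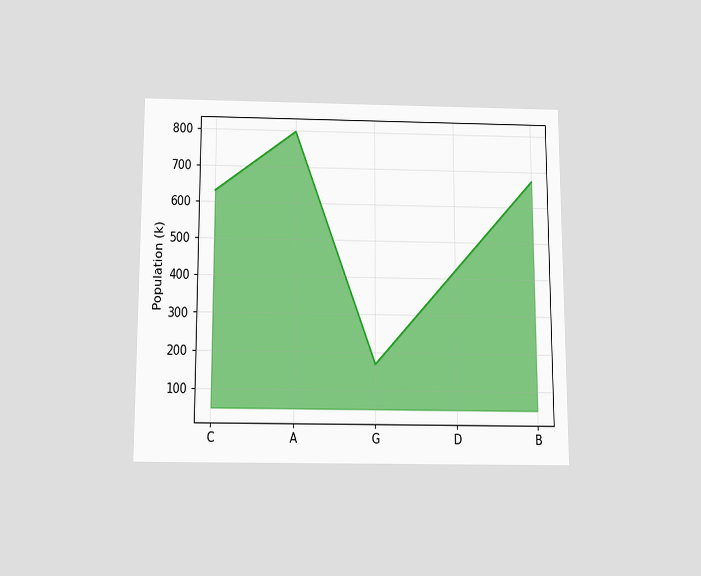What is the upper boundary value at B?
The chart is viewed slightly from below. At B the upper boundary is at 672k.

672k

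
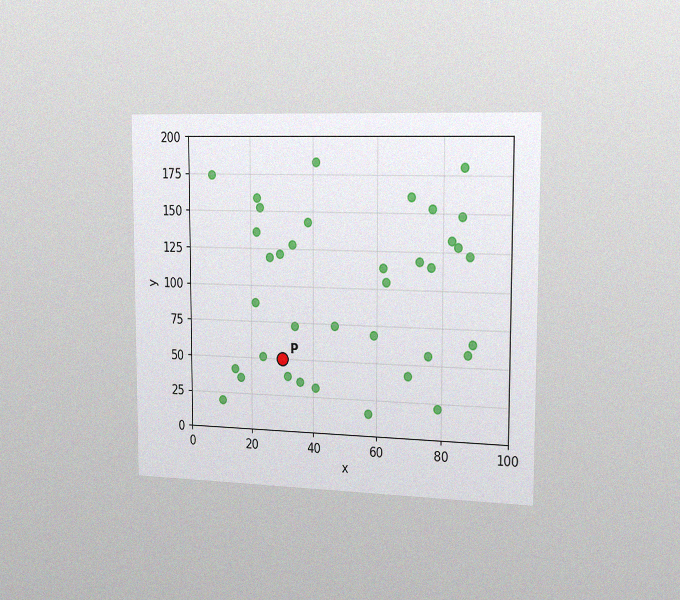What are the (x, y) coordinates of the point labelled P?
(30, 50)

The chart is viewed slightly from the right, with some photo noise. Following the gridlines from P to each axis, P sits at (30, 50).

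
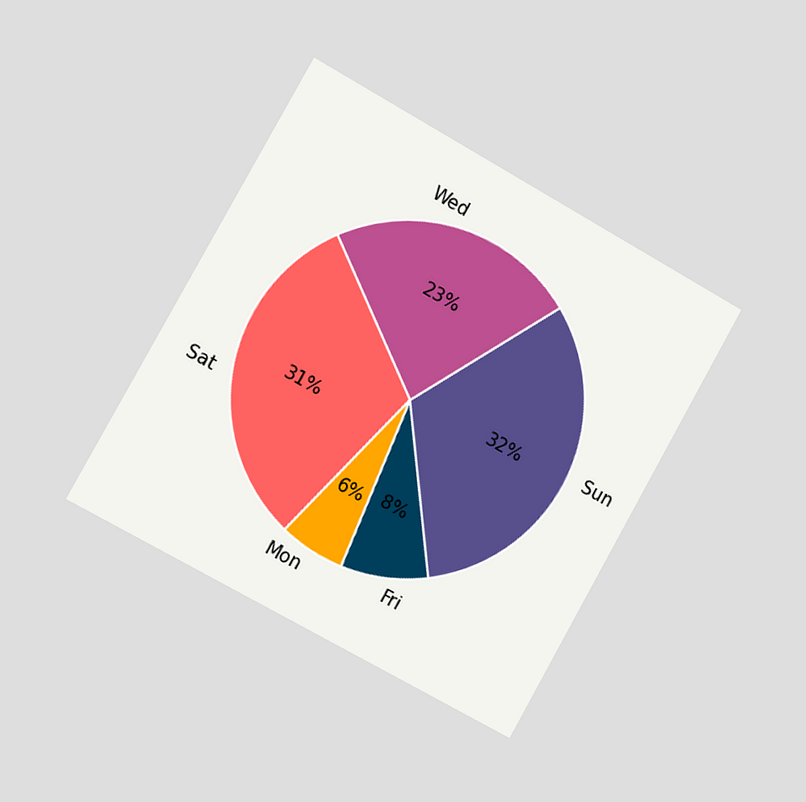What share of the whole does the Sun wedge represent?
32%

The chart is tilted about 29° clockwise and viewed slightly from the left. The Sun slice takes up 32% of the pie.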